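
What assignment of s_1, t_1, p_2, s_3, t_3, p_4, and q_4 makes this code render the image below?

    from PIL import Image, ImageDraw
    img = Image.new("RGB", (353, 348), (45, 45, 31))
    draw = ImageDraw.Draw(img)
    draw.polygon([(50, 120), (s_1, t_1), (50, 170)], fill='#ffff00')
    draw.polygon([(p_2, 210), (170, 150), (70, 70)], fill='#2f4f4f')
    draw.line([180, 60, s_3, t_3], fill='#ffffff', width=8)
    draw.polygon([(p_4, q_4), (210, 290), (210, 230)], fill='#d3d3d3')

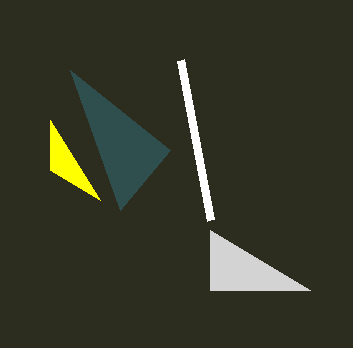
s_1 = 100; t_1 = 200; p_2 = 120; s_3 = 210; t_3 = 220; p_4 = 310; q_4 = 290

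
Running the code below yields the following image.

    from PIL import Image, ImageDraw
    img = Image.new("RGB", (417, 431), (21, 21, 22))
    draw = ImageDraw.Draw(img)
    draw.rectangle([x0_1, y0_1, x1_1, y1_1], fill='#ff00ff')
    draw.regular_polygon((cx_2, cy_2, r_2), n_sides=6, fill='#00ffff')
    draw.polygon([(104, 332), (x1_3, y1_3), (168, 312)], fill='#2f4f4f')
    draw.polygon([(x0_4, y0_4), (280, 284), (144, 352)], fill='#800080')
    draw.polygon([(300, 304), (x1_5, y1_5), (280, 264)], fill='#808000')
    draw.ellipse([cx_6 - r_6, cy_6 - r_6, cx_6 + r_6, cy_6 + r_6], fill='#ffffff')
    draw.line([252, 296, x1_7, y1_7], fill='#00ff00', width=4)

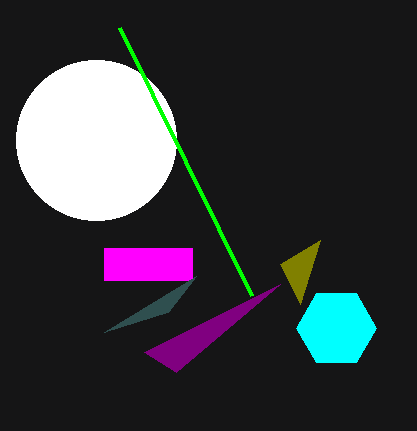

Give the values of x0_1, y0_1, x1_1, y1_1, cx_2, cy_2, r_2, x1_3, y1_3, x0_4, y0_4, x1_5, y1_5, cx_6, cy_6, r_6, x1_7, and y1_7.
x0_1 = 104
y0_1 = 248
x1_1 = 192
y1_1 = 280
cx_2 = 336
cy_2 = 328
r_2 = 40
x1_3 = 196
y1_3 = 276
x0_4 = 176
y0_4 = 372
x1_5 = 320
y1_5 = 240
cx_6 = 96
cy_6 = 140
r_6 = 80
x1_7 = 120
y1_7 = 28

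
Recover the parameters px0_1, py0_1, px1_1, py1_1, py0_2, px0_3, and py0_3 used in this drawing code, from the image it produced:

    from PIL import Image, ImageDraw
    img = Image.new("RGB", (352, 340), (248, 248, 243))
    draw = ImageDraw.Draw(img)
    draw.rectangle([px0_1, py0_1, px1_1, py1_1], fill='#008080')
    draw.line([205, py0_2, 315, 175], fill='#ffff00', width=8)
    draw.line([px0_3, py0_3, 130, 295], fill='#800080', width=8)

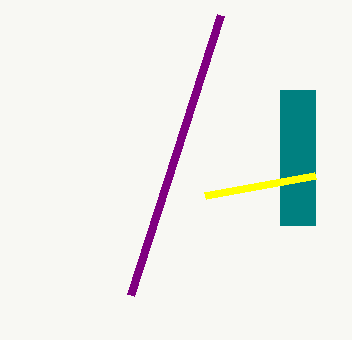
px0_1 = 280; py0_1 = 90; px1_1 = 315; py1_1 = 225; py0_2 = 195; px0_3 = 220; py0_3 = 15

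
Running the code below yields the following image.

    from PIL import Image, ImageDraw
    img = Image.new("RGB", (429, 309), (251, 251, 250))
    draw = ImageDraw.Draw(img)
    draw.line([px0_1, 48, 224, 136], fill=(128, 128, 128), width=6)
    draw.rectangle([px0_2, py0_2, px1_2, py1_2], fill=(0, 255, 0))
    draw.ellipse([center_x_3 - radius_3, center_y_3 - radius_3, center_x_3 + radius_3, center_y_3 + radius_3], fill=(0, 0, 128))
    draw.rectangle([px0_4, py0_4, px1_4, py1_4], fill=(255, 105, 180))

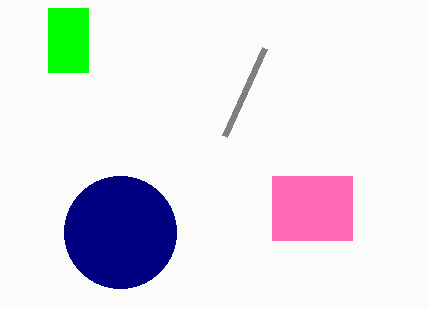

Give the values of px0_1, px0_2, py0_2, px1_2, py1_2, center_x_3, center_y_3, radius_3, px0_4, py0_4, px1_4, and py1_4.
px0_1 = 264
px0_2 = 48
py0_2 = 8
px1_2 = 88
py1_2 = 72
center_x_3 = 120
center_y_3 = 232
radius_3 = 56
px0_4 = 272
py0_4 = 176
px1_4 = 352
py1_4 = 240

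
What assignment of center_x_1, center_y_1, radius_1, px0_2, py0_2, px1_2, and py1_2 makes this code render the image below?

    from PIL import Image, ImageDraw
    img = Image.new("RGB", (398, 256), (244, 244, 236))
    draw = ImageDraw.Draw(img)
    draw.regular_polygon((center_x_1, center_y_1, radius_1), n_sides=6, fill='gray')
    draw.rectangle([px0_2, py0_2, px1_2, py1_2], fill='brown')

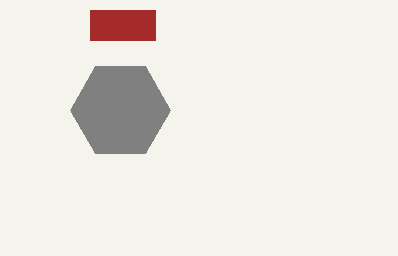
center_x_1 = 120
center_y_1 = 110
radius_1 = 50
px0_2 = 90
py0_2 = 10
px1_2 = 155
py1_2 = 40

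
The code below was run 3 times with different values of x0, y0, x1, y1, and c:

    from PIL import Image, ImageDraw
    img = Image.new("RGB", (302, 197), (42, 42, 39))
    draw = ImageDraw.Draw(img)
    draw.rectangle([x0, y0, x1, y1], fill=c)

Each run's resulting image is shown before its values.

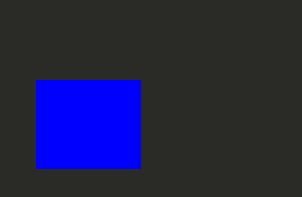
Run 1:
x0 = 36
y0 = 80
x1 = 140
y1 = 168
c = 'blue'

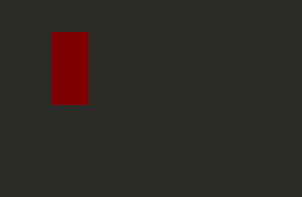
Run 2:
x0 = 52
y0 = 32
x1 = 88
y1 = 104
c = 'maroon'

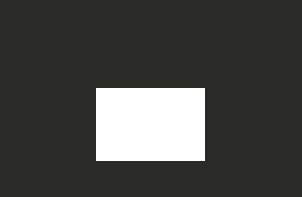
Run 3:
x0 = 96, y0 = 88, x1 = 204, y1 = 160, c = 'white'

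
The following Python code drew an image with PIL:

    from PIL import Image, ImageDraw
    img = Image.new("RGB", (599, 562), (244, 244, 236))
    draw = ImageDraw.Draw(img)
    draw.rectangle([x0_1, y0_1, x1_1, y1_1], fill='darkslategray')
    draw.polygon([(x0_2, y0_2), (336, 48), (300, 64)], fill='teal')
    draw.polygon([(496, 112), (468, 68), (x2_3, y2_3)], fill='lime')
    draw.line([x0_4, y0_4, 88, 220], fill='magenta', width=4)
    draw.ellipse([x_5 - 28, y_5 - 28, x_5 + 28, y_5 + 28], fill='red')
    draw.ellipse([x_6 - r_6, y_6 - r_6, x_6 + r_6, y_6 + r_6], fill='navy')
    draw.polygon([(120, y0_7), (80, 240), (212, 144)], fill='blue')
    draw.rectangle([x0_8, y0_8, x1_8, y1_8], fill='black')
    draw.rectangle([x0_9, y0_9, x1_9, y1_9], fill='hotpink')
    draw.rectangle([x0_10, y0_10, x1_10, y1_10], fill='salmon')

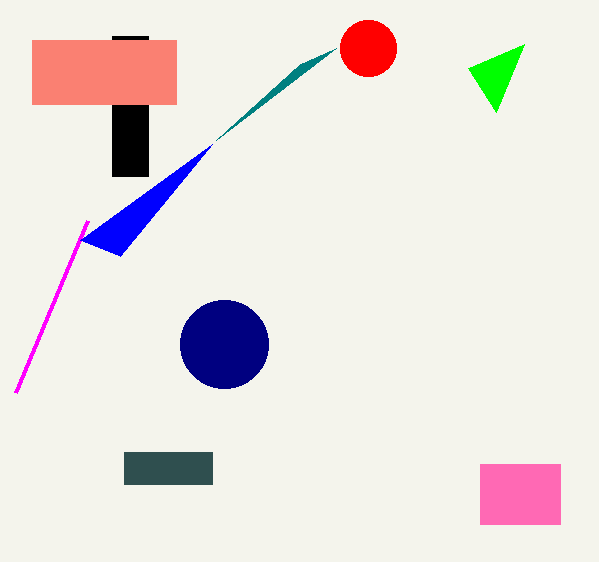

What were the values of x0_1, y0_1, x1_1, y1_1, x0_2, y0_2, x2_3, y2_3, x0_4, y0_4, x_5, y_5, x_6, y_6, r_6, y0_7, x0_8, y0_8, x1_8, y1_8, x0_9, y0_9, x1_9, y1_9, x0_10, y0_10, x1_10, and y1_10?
x0_1 = 124; y0_1 = 452; x1_1 = 212; y1_1 = 484; x0_2 = 216; y0_2 = 140; x2_3 = 524; y2_3 = 44; x0_4 = 16; y0_4 = 392; x_5 = 368; y_5 = 48; x_6 = 224; y_6 = 344; r_6 = 44; y0_7 = 256; x0_8 = 112; y0_8 = 36; x1_8 = 148; y1_8 = 176; x0_9 = 480; y0_9 = 464; x1_9 = 560; y1_9 = 524; x0_10 = 32; y0_10 = 40; x1_10 = 176; y1_10 = 104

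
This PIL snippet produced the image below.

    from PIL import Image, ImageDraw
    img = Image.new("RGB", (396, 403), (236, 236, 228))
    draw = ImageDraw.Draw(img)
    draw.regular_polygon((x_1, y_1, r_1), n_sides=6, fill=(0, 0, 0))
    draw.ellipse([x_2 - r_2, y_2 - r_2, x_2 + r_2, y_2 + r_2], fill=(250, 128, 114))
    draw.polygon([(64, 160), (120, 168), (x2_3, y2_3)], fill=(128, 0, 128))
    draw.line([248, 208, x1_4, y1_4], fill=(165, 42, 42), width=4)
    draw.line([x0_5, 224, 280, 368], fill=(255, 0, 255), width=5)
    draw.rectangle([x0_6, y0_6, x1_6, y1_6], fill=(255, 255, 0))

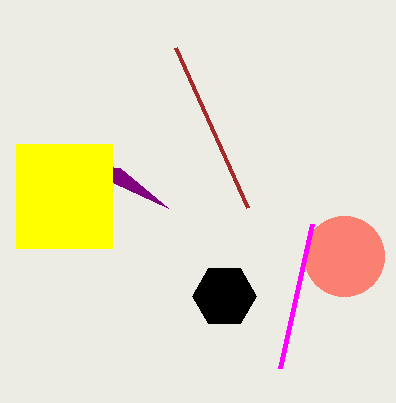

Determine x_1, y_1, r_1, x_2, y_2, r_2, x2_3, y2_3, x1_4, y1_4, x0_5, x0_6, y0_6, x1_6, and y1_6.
x_1 = 224
y_1 = 296
r_1 = 32
x_2 = 344
y_2 = 256
r_2 = 40
x2_3 = 168
y2_3 = 208
x1_4 = 176
y1_4 = 48
x0_5 = 312
x0_6 = 16
y0_6 = 144
x1_6 = 112
y1_6 = 248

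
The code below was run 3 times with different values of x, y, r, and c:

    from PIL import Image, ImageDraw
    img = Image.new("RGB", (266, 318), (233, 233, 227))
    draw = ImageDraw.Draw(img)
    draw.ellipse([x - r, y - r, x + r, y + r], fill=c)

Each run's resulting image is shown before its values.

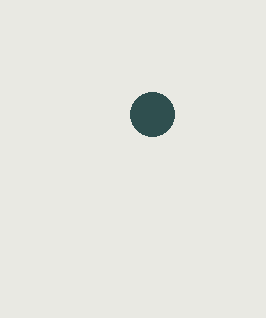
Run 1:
x = 152, y = 114, r = 22, c = 'darkslategray'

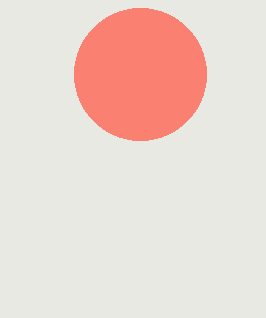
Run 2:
x = 140, y = 74, r = 66, c = 'salmon'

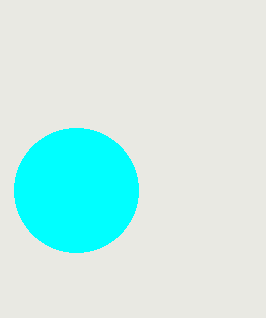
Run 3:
x = 76, y = 190, r = 62, c = 'cyan'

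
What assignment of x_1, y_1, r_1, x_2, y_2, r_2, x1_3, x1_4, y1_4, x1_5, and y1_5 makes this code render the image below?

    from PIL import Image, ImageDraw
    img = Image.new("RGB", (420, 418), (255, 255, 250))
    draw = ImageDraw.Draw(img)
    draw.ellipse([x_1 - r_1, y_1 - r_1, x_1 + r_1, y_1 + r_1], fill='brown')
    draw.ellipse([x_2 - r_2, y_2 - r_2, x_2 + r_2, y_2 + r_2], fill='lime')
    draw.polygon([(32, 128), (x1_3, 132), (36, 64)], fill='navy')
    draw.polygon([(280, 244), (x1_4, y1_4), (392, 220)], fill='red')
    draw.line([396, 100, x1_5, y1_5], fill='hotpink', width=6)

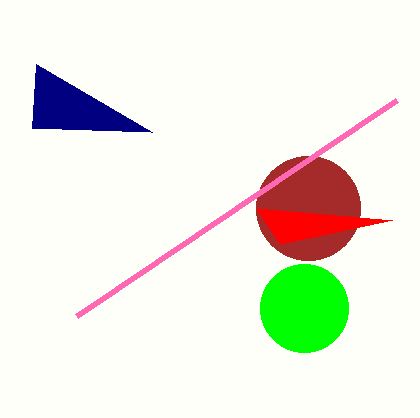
x_1 = 308; y_1 = 208; r_1 = 52; x_2 = 304; y_2 = 308; r_2 = 44; x1_3 = 152; x1_4 = 256; y1_4 = 208; x1_5 = 76; y1_5 = 316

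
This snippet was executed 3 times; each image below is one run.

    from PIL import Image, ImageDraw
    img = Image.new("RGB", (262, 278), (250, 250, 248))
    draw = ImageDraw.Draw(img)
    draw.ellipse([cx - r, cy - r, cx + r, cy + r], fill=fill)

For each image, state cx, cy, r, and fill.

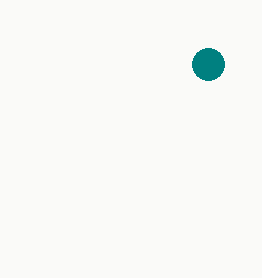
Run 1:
cx = 208; cy = 64; r = 16; fill = 'teal'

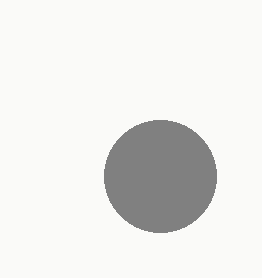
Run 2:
cx = 160; cy = 176; r = 56; fill = 'gray'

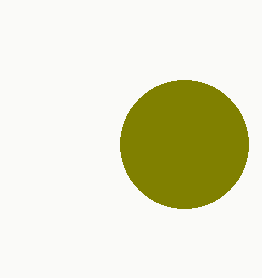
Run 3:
cx = 184
cy = 144
r = 64
fill = 'olive'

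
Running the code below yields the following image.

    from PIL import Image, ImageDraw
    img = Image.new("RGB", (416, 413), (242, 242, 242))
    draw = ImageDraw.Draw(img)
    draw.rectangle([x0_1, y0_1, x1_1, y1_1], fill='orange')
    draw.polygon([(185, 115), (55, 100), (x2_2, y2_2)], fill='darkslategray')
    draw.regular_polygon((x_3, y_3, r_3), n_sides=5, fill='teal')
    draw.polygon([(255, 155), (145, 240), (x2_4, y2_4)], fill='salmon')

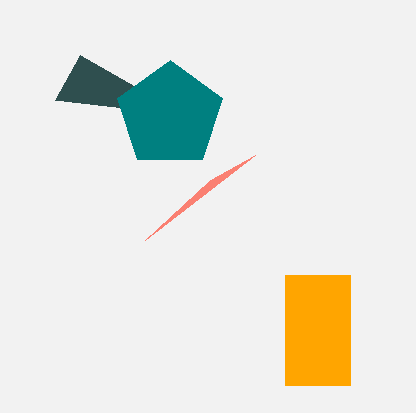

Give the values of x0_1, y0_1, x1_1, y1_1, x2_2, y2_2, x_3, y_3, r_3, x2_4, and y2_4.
x0_1 = 285
y0_1 = 275
x1_1 = 350
y1_1 = 385
x2_2 = 80
y2_2 = 55
x_3 = 170
y_3 = 115
r_3 = 55
x2_4 = 210
y2_4 = 180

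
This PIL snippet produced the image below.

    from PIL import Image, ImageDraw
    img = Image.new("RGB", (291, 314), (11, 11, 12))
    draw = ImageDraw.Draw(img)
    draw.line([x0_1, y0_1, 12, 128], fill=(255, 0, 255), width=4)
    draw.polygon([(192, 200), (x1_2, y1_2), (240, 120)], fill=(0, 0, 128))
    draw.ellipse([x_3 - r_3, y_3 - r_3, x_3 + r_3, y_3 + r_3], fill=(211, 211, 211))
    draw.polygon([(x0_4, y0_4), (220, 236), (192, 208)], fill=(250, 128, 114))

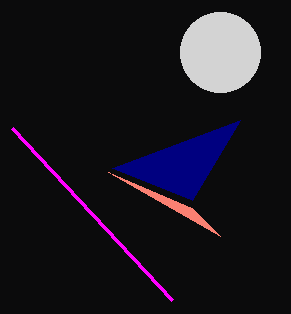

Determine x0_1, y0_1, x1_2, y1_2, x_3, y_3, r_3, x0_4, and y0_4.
x0_1 = 172
y0_1 = 300
x1_2 = 112
y1_2 = 168
x_3 = 220
y_3 = 52
r_3 = 40
x0_4 = 108
y0_4 = 172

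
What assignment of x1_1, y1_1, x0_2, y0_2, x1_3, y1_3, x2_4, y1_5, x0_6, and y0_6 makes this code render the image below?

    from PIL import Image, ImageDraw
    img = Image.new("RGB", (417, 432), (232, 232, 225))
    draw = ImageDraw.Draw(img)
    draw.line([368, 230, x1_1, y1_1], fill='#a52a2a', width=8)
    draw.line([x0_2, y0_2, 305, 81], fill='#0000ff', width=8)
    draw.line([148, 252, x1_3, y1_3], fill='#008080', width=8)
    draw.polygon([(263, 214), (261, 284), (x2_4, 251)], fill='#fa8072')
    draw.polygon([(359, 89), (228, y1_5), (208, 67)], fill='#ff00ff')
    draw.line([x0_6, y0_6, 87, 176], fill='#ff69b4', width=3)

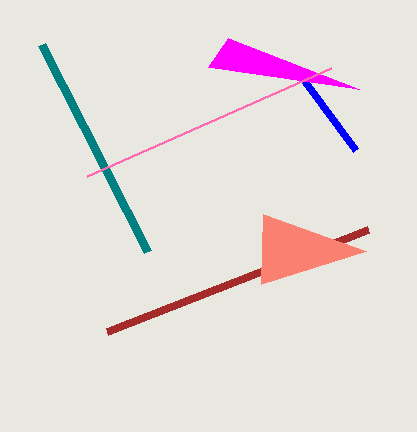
x1_1 = 107
y1_1 = 332
x0_2 = 356
y0_2 = 150
x1_3 = 42
y1_3 = 45
x2_4 = 366
y1_5 = 38
x0_6 = 331
y0_6 = 68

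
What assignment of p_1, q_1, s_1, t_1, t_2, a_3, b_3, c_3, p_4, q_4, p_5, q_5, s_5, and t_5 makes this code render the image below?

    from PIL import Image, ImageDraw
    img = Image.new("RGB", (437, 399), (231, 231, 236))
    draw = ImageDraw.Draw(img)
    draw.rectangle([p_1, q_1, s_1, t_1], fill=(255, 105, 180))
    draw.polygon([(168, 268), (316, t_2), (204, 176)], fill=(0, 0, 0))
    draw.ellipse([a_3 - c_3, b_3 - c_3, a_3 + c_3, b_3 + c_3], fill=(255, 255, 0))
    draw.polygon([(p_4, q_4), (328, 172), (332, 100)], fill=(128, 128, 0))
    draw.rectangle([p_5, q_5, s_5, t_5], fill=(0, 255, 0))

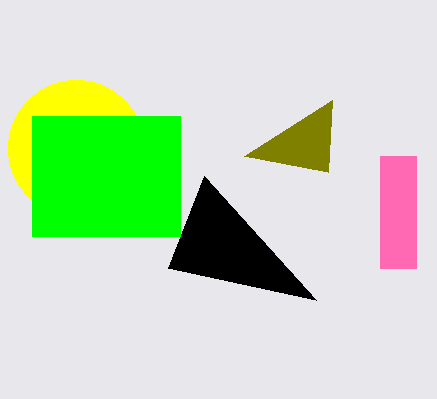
p_1 = 380
q_1 = 156
s_1 = 416
t_1 = 268
t_2 = 300
a_3 = 76
b_3 = 148
c_3 = 68
p_4 = 244
q_4 = 156
p_5 = 32
q_5 = 116
s_5 = 180
t_5 = 236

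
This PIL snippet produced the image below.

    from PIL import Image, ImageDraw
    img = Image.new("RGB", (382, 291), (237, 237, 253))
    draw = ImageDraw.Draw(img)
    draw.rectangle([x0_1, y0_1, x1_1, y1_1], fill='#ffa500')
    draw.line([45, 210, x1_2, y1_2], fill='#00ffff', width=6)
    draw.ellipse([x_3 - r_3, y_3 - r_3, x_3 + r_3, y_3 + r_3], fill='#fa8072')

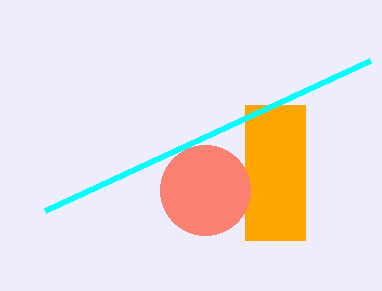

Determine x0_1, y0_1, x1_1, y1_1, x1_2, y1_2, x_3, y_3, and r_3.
x0_1 = 245, y0_1 = 105, x1_1 = 305, y1_1 = 240, x1_2 = 370, y1_2 = 60, x_3 = 205, y_3 = 190, r_3 = 45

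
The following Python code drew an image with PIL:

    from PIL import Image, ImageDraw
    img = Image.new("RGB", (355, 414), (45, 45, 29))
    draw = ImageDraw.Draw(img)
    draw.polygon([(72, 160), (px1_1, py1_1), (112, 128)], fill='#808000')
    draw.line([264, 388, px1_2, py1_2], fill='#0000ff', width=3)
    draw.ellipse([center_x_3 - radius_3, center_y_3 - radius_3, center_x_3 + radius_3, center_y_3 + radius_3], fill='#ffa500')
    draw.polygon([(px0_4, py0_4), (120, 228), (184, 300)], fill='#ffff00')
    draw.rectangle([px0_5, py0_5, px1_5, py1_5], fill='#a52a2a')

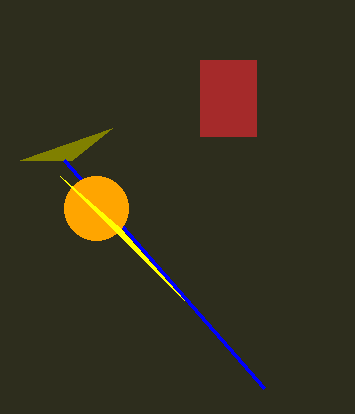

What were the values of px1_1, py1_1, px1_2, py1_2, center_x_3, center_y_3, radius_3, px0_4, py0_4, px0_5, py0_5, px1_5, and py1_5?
px1_1 = 20
py1_1 = 160
px1_2 = 64
py1_2 = 160
center_x_3 = 96
center_y_3 = 208
radius_3 = 32
px0_4 = 60
py0_4 = 176
px0_5 = 200
py0_5 = 60
px1_5 = 256
py1_5 = 136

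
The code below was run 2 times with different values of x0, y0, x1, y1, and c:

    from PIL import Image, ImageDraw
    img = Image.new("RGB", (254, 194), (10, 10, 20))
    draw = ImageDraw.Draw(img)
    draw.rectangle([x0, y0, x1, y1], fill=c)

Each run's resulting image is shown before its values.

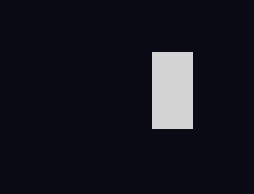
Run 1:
x0 = 152
y0 = 52
x1 = 192
y1 = 128
c = 'lightgray'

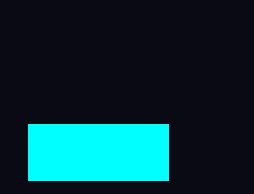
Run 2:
x0 = 28
y0 = 124
x1 = 168
y1 = 180
c = 'cyan'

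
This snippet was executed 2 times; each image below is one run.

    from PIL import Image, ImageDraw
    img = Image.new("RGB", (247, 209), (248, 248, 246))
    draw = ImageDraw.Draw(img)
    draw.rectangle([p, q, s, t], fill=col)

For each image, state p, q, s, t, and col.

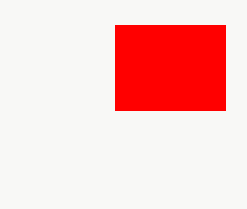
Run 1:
p = 115; q = 25; s = 225; t = 110; col = 'red'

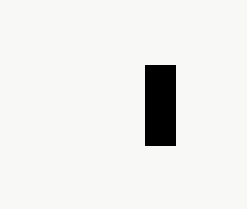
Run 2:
p = 145, q = 65, s = 175, t = 145, col = 'black'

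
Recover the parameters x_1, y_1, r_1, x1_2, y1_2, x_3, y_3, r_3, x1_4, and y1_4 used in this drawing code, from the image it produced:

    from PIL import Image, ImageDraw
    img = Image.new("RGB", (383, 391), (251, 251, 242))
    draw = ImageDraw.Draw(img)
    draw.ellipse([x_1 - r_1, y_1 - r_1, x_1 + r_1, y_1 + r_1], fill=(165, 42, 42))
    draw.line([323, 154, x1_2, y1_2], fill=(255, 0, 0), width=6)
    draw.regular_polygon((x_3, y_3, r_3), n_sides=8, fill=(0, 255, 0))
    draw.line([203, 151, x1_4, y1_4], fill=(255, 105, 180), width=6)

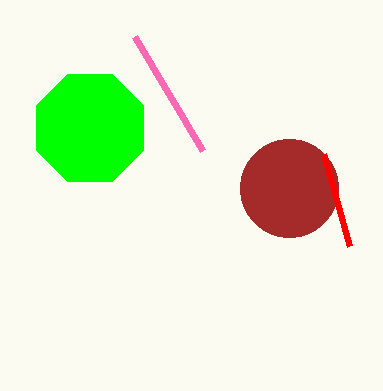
x_1 = 289
y_1 = 188
r_1 = 49
x1_2 = 349
y1_2 = 246
x_3 = 90
y_3 = 128
r_3 = 58
x1_4 = 135
y1_4 = 37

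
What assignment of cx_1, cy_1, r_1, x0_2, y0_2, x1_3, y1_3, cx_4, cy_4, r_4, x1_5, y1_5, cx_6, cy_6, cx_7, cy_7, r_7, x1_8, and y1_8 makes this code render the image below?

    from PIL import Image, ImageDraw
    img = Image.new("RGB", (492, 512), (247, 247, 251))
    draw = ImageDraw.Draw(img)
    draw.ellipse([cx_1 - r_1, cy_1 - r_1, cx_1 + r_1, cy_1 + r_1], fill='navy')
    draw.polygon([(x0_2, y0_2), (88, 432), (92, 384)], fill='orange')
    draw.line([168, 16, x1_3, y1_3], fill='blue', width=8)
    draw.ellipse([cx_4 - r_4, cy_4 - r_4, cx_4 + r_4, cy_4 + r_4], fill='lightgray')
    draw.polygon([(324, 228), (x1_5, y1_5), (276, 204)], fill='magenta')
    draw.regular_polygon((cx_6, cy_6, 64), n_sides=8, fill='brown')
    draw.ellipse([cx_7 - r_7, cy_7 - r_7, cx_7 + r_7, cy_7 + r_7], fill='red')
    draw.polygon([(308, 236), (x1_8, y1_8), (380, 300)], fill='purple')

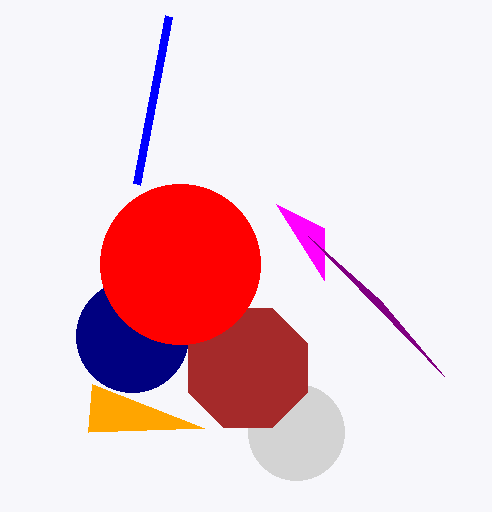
cx_1 = 132; cy_1 = 336; r_1 = 56; x0_2 = 204; y0_2 = 428; x1_3 = 136; y1_3 = 184; cx_4 = 296; cy_4 = 432; r_4 = 48; x1_5 = 324; y1_5 = 280; cx_6 = 248; cy_6 = 368; cx_7 = 180; cy_7 = 264; r_7 = 80; x1_8 = 444; y1_8 = 376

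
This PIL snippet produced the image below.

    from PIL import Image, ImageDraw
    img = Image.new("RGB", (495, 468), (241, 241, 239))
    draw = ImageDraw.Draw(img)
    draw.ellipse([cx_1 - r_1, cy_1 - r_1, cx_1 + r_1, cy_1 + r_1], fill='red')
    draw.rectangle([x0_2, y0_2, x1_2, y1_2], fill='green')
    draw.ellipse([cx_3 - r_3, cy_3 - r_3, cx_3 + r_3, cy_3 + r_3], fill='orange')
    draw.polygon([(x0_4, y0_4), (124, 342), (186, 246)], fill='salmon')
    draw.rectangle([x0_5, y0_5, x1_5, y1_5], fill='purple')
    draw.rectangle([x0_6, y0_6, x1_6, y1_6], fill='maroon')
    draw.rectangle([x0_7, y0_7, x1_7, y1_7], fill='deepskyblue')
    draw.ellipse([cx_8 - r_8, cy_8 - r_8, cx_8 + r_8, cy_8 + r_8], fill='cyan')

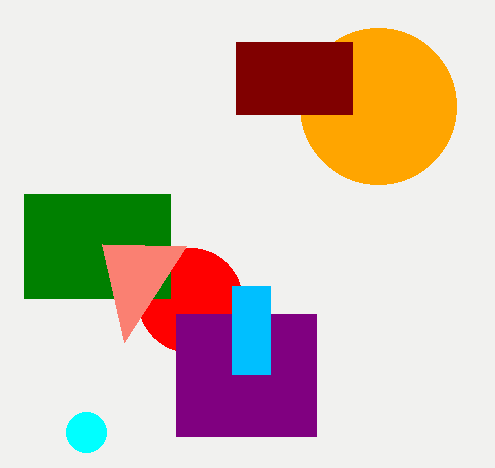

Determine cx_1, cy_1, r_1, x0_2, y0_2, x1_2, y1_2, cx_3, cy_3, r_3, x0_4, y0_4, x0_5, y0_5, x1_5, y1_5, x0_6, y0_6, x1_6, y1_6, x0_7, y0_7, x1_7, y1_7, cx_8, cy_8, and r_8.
cx_1 = 190, cy_1 = 300, r_1 = 52, x0_2 = 24, y0_2 = 194, x1_2 = 170, y1_2 = 298, cx_3 = 378, cy_3 = 106, r_3 = 78, x0_4 = 102, y0_4 = 244, x0_5 = 176, y0_5 = 314, x1_5 = 316, y1_5 = 436, x0_6 = 236, y0_6 = 42, x1_6 = 352, y1_6 = 114, x0_7 = 232, y0_7 = 286, x1_7 = 270, y1_7 = 374, cx_8 = 86, cy_8 = 432, r_8 = 20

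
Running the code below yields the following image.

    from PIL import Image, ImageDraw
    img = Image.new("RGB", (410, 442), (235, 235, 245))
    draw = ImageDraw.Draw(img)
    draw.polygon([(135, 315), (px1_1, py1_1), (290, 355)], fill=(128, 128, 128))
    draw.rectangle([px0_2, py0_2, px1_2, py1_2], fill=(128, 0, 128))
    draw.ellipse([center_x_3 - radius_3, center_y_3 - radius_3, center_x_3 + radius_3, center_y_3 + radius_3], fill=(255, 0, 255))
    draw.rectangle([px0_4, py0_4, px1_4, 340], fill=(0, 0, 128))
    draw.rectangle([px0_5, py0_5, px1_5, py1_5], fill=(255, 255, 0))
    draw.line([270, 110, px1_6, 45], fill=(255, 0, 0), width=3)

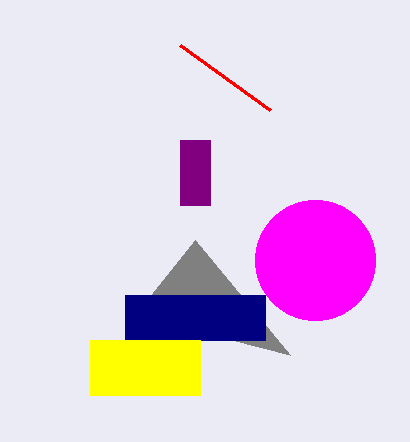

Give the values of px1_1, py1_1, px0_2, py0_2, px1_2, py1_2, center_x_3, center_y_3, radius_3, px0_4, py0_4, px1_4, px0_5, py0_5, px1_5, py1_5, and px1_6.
px1_1 = 195; py1_1 = 240; px0_2 = 180; py0_2 = 140; px1_2 = 210; py1_2 = 205; center_x_3 = 315; center_y_3 = 260; radius_3 = 60; px0_4 = 125; py0_4 = 295; px1_4 = 265; px0_5 = 90; py0_5 = 340; px1_5 = 200; py1_5 = 395; px1_6 = 180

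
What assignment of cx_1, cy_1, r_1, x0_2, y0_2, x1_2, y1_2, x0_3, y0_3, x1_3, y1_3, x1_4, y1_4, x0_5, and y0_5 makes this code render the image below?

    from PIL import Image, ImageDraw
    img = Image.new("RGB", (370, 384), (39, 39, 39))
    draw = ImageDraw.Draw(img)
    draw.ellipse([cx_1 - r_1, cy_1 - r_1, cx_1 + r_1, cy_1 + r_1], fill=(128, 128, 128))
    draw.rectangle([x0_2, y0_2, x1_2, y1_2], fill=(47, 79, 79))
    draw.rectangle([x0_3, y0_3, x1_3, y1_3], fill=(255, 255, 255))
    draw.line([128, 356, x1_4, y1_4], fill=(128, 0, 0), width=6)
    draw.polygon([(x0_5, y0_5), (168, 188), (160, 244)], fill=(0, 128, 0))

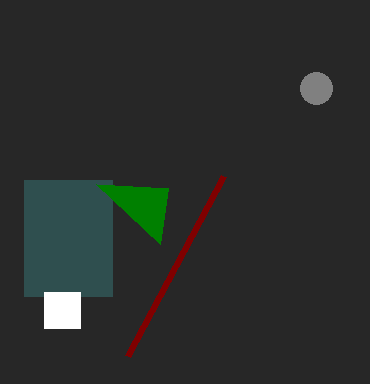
cx_1 = 316; cy_1 = 88; r_1 = 16; x0_2 = 24; y0_2 = 180; x1_2 = 112; y1_2 = 296; x0_3 = 44; y0_3 = 292; x1_3 = 80; y1_3 = 328; x1_4 = 224; y1_4 = 176; x0_5 = 96; y0_5 = 184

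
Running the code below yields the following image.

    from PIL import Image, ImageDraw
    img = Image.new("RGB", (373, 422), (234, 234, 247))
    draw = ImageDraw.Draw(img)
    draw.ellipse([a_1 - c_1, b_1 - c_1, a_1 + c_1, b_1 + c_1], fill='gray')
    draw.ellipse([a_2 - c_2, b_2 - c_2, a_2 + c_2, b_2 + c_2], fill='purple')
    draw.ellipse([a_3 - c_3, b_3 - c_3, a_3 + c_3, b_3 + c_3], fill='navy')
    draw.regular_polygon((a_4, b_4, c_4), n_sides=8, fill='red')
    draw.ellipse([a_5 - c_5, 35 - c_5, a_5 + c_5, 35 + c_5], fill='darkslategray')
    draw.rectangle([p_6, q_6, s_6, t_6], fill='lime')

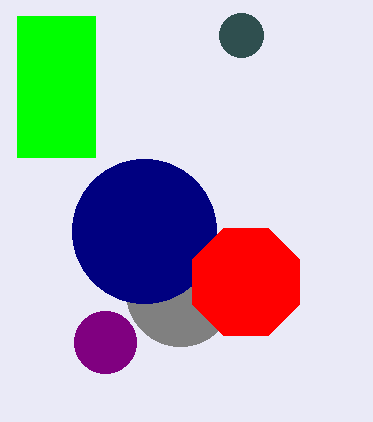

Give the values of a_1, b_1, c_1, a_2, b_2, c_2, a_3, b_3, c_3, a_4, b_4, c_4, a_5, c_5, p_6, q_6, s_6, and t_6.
a_1 = 180
b_1 = 292
c_1 = 54
a_2 = 105
b_2 = 342
c_2 = 31
a_3 = 144
b_3 = 231
c_3 = 72
a_4 = 246
b_4 = 282
c_4 = 58
a_5 = 241
c_5 = 22
p_6 = 17
q_6 = 16
s_6 = 95
t_6 = 157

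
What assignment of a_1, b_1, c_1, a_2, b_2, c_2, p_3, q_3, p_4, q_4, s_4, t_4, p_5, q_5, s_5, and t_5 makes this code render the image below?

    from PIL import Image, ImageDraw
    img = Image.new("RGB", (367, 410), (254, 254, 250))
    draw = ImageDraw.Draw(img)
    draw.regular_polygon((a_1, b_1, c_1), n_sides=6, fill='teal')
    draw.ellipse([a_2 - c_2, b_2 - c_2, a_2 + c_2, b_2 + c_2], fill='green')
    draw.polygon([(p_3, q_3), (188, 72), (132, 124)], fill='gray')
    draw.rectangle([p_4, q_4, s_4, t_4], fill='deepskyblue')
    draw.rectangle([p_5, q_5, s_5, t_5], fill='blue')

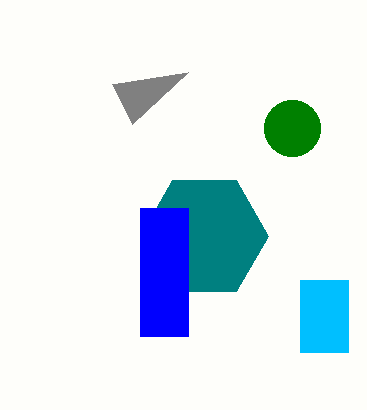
a_1 = 204
b_1 = 236
c_1 = 64
a_2 = 292
b_2 = 128
c_2 = 28
p_3 = 112
q_3 = 84
p_4 = 300
q_4 = 280
s_4 = 348
t_4 = 352
p_5 = 140
q_5 = 208
s_5 = 188
t_5 = 336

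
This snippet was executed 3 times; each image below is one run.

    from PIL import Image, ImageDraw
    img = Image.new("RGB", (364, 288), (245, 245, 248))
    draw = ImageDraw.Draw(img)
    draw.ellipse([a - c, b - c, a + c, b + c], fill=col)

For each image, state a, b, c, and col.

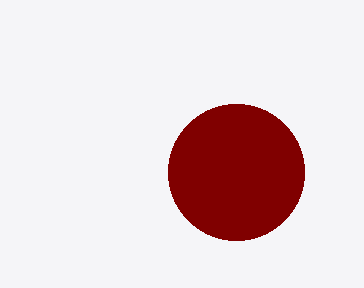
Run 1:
a = 236; b = 172; c = 68; col = 'maroon'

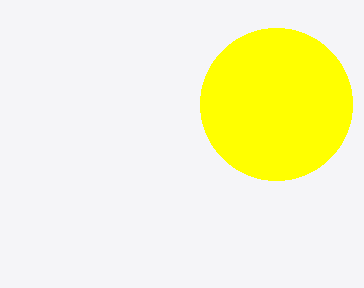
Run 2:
a = 276; b = 104; c = 76; col = 'yellow'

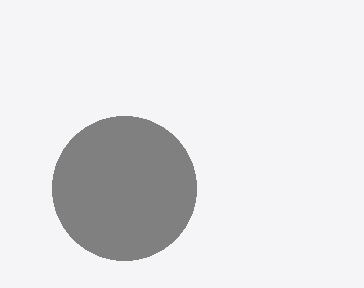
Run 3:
a = 124
b = 188
c = 72
col = 'gray'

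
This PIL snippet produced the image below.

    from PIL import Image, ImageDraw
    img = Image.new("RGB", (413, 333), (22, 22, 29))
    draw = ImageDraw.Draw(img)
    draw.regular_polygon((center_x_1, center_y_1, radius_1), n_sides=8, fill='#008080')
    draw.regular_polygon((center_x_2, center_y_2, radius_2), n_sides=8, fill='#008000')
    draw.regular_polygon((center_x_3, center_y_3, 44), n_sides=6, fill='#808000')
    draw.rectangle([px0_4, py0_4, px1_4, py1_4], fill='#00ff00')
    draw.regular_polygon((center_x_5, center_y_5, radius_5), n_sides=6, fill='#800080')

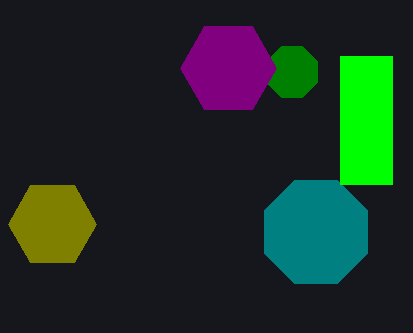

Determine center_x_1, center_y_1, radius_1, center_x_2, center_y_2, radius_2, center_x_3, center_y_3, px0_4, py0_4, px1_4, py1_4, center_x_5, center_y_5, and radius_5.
center_x_1 = 316
center_y_1 = 232
radius_1 = 56
center_x_2 = 292
center_y_2 = 72
radius_2 = 28
center_x_3 = 52
center_y_3 = 224
px0_4 = 340
py0_4 = 56
px1_4 = 392
py1_4 = 184
center_x_5 = 228
center_y_5 = 68
radius_5 = 48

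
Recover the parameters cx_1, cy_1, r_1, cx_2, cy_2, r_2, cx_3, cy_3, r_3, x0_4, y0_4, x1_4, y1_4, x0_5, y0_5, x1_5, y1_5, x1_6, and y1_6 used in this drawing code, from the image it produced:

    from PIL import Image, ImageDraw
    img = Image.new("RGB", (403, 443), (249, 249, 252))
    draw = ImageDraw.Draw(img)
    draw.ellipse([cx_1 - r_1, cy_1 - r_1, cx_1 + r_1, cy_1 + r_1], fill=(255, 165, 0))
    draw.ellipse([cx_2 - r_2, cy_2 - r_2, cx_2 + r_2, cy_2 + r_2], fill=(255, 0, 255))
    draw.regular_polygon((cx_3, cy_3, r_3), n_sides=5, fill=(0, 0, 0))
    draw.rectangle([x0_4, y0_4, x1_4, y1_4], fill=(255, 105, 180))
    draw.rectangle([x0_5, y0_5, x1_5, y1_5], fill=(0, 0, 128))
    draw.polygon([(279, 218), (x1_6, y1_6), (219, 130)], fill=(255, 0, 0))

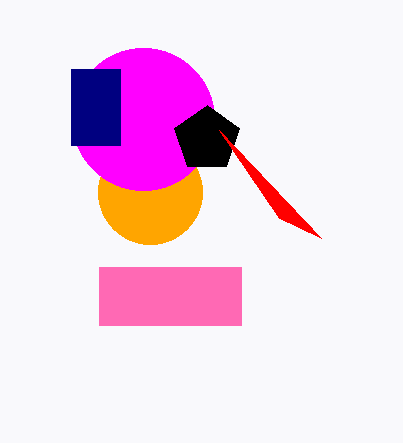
cx_1 = 150; cy_1 = 192; r_1 = 52; cx_2 = 143; cy_2 = 119; r_2 = 71; cx_3 = 207; cy_3 = 139; r_3 = 34; x0_4 = 99; y0_4 = 267; x1_4 = 241; y1_4 = 325; x0_5 = 71; y0_5 = 69; x1_5 = 120; y1_5 = 145; x1_6 = 321; y1_6 = 238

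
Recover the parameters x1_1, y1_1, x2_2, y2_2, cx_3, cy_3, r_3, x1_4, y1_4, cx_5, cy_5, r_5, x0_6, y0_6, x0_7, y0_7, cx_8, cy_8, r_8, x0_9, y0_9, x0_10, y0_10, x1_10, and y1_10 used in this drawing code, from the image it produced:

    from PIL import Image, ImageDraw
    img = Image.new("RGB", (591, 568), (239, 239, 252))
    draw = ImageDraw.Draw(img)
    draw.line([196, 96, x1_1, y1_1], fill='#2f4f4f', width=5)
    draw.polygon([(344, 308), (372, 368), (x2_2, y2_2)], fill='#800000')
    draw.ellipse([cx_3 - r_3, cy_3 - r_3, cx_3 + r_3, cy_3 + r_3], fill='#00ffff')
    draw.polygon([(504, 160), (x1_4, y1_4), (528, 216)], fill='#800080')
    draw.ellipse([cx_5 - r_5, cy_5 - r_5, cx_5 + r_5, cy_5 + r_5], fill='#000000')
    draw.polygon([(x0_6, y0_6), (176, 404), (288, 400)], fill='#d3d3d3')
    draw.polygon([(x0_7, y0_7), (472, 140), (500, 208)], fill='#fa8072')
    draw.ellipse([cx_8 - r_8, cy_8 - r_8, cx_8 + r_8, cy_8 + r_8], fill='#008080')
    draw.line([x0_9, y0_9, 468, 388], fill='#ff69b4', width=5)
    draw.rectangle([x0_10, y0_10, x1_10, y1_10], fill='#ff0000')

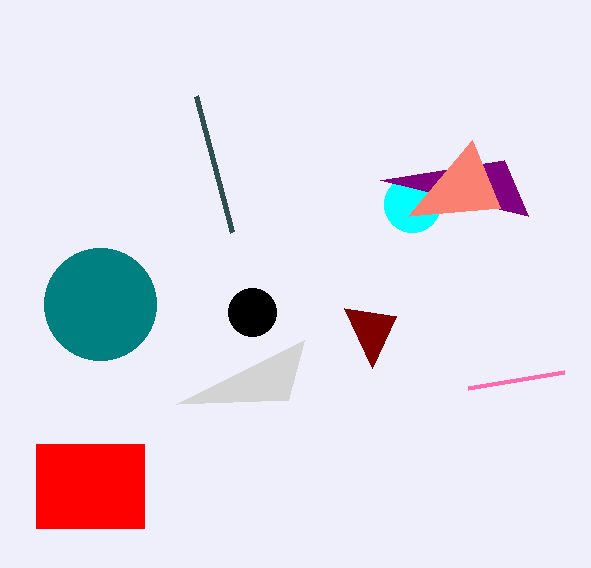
x1_1 = 232; y1_1 = 232; x2_2 = 396; y2_2 = 316; cx_3 = 412; cy_3 = 204; r_3 = 28; x1_4 = 380; y1_4 = 180; cx_5 = 252; cy_5 = 312; r_5 = 24; x0_6 = 304; y0_6 = 340; x0_7 = 408; y0_7 = 216; cx_8 = 100; cy_8 = 304; r_8 = 56; x0_9 = 564; y0_9 = 372; x0_10 = 36; y0_10 = 444; x1_10 = 144; y1_10 = 528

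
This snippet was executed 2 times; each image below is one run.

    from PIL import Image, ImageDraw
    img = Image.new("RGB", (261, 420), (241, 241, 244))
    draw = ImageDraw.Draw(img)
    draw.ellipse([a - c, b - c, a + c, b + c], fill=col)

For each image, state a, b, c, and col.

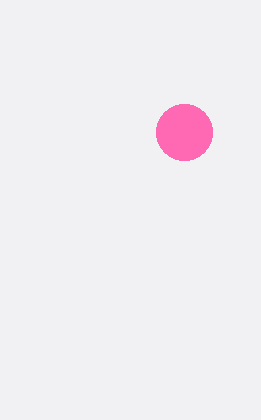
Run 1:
a = 184, b = 132, c = 28, col = 'hotpink'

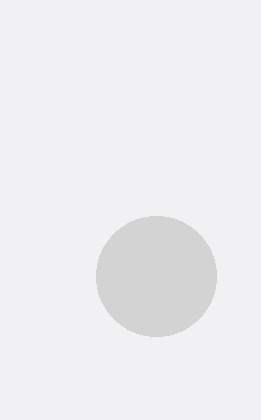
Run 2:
a = 156, b = 276, c = 60, col = 'lightgray'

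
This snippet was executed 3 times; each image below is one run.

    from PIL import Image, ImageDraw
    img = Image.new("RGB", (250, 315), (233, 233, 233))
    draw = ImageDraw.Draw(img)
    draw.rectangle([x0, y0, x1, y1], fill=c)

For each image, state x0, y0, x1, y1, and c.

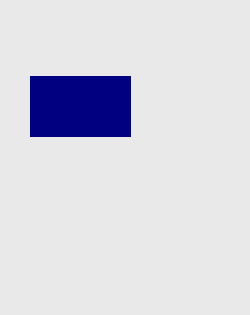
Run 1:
x0 = 30, y0 = 76, x1 = 130, y1 = 136, c = 'navy'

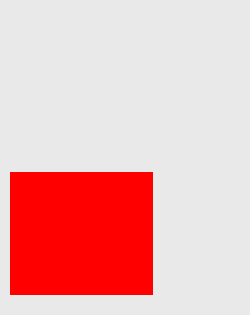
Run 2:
x0 = 10
y0 = 172
x1 = 152
y1 = 294
c = 'red'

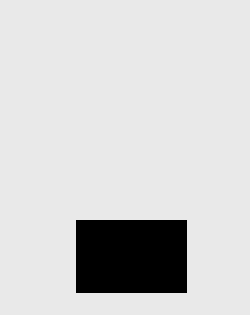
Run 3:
x0 = 76
y0 = 220
x1 = 186
y1 = 292
c = 'black'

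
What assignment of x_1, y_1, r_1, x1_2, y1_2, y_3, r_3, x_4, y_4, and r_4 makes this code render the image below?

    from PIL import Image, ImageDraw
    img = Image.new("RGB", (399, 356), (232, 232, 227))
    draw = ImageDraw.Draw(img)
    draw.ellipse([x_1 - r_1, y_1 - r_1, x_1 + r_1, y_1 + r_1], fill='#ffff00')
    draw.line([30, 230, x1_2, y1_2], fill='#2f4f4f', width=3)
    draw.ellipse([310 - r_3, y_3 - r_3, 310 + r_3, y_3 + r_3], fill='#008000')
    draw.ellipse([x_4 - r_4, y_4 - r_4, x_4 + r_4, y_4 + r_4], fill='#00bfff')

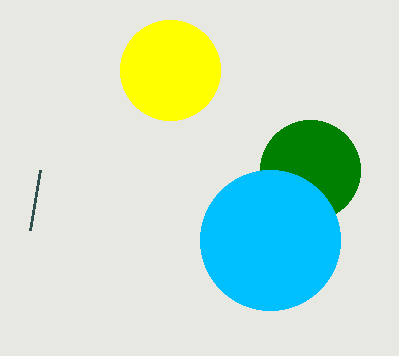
x_1 = 170; y_1 = 70; r_1 = 50; x1_2 = 40; y1_2 = 170; y_3 = 170; r_3 = 50; x_4 = 270; y_4 = 240; r_4 = 70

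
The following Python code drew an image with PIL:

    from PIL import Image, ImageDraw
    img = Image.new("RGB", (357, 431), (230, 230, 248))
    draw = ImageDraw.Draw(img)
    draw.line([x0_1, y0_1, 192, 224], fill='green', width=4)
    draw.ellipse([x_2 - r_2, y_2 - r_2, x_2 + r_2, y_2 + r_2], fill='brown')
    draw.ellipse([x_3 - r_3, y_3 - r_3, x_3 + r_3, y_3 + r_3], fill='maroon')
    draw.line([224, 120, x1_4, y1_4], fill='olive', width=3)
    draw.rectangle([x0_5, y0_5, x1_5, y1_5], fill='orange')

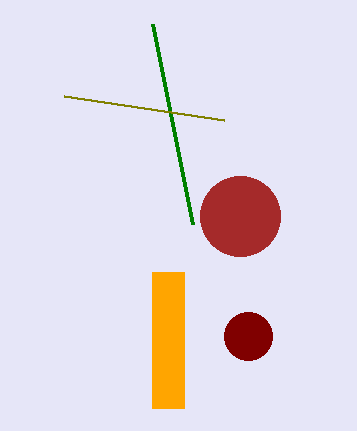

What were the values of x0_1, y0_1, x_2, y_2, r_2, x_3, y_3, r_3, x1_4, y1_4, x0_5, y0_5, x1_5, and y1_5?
x0_1 = 152; y0_1 = 24; x_2 = 240; y_2 = 216; r_2 = 40; x_3 = 248; y_3 = 336; r_3 = 24; x1_4 = 64; y1_4 = 96; x0_5 = 152; y0_5 = 272; x1_5 = 184; y1_5 = 408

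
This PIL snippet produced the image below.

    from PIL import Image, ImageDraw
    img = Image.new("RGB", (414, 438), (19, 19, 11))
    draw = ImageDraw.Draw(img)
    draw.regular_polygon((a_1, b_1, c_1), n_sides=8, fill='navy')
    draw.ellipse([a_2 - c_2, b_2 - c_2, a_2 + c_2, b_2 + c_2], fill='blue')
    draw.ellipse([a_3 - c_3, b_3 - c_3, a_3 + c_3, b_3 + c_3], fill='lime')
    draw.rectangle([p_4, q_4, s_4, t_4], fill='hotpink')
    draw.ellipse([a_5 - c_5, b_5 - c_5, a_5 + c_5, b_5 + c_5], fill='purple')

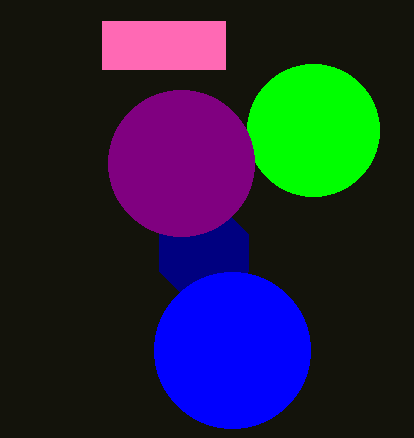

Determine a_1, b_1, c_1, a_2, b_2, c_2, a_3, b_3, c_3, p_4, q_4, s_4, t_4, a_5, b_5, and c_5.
a_1 = 204, b_1 = 253, c_1 = 48, a_2 = 232, b_2 = 350, c_2 = 78, a_3 = 313, b_3 = 130, c_3 = 66, p_4 = 102, q_4 = 21, s_4 = 225, t_4 = 69, a_5 = 181, b_5 = 163, c_5 = 73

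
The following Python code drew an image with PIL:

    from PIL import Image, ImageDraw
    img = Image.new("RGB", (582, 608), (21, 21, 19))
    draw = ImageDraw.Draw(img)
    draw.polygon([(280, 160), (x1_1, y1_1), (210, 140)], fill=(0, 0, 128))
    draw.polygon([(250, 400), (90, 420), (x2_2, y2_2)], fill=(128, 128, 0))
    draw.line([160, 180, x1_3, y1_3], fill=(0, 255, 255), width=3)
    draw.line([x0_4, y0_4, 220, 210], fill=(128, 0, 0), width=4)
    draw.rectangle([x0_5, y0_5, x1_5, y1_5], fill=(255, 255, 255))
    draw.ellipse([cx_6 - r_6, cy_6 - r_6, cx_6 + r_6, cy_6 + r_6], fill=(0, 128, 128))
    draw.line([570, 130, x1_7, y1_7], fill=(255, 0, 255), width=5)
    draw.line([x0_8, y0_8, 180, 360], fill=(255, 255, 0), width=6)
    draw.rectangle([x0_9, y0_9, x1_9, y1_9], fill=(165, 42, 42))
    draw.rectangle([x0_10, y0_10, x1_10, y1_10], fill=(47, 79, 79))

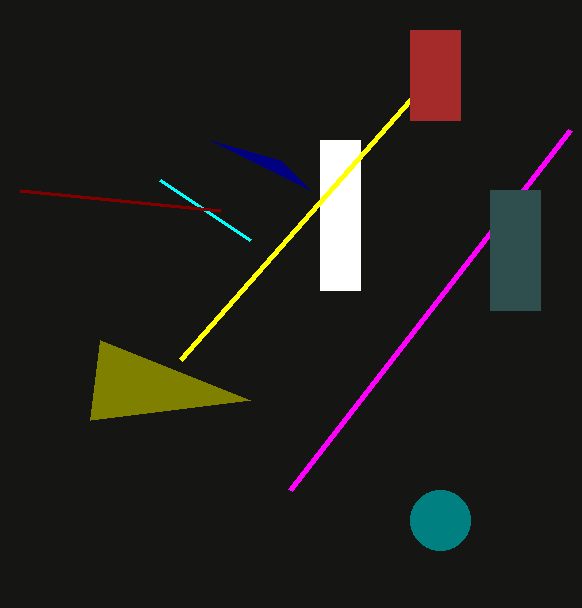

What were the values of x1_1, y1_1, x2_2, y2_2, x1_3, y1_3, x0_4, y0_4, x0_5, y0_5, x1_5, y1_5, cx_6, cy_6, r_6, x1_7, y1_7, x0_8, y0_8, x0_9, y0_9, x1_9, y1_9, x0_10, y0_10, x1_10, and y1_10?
x1_1 = 310; y1_1 = 190; x2_2 = 100; y2_2 = 340; x1_3 = 250; y1_3 = 240; x0_4 = 20; y0_4 = 190; x0_5 = 320; y0_5 = 140; x1_5 = 360; y1_5 = 290; cx_6 = 440; cy_6 = 520; r_6 = 30; x1_7 = 290; y1_7 = 490; x0_8 = 410; y0_8 = 100; x0_9 = 410; y0_9 = 30; x1_9 = 460; y1_9 = 120; x0_10 = 490; y0_10 = 190; x1_10 = 540; y1_10 = 310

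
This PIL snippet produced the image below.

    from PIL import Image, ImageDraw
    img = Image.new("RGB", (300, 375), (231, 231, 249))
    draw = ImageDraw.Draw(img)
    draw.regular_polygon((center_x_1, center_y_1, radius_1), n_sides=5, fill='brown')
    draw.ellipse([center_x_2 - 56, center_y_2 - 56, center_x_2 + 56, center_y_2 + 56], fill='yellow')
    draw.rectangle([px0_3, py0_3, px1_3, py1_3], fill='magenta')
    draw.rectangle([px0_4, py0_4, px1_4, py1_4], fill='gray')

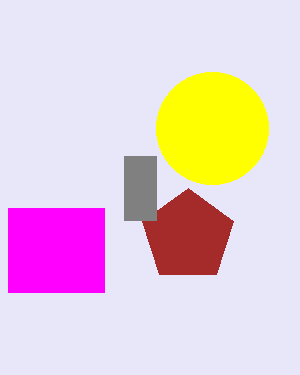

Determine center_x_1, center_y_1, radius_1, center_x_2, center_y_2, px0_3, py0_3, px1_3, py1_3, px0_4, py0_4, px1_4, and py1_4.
center_x_1 = 188; center_y_1 = 236; radius_1 = 48; center_x_2 = 212; center_y_2 = 128; px0_3 = 8; py0_3 = 208; px1_3 = 104; py1_3 = 292; px0_4 = 124; py0_4 = 156; px1_4 = 156; py1_4 = 220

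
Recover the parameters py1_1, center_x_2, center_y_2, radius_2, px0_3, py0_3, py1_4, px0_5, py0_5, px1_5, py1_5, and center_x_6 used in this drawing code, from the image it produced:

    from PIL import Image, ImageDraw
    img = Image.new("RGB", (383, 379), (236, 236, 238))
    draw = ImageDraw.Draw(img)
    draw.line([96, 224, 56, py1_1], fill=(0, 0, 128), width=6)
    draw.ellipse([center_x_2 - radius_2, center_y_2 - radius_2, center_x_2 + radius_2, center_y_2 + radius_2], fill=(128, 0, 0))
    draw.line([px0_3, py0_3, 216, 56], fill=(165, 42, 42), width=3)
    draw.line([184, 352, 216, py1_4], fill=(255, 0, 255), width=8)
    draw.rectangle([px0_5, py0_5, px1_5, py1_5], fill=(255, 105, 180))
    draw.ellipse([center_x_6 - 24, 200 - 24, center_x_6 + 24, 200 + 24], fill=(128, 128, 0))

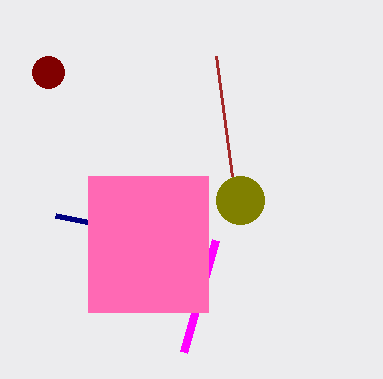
py1_1 = 216
center_x_2 = 48
center_y_2 = 72
radius_2 = 16
px0_3 = 232
py0_3 = 176
py1_4 = 240
px0_5 = 88
py0_5 = 176
px1_5 = 208
py1_5 = 312
center_x_6 = 240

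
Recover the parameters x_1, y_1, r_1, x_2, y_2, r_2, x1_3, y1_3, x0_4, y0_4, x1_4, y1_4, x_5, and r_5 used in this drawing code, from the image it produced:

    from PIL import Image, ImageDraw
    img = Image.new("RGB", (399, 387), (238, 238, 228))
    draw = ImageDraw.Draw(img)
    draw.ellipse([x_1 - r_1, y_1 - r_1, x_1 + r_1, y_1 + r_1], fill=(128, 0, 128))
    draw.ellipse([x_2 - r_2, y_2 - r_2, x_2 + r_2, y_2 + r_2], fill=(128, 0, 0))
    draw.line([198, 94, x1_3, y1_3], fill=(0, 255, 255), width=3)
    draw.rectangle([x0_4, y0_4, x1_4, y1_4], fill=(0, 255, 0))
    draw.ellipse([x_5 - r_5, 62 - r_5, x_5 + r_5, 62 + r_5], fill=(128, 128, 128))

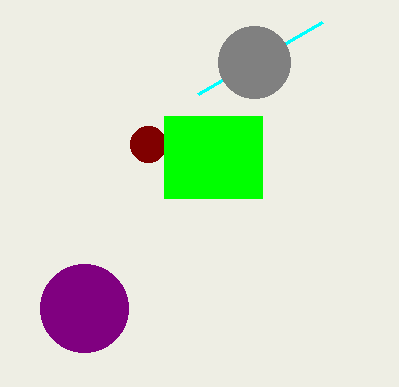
x_1 = 84, y_1 = 308, r_1 = 44, x_2 = 148, y_2 = 144, r_2 = 18, x1_3 = 322, y1_3 = 22, x0_4 = 164, y0_4 = 116, x1_4 = 262, y1_4 = 198, x_5 = 254, r_5 = 36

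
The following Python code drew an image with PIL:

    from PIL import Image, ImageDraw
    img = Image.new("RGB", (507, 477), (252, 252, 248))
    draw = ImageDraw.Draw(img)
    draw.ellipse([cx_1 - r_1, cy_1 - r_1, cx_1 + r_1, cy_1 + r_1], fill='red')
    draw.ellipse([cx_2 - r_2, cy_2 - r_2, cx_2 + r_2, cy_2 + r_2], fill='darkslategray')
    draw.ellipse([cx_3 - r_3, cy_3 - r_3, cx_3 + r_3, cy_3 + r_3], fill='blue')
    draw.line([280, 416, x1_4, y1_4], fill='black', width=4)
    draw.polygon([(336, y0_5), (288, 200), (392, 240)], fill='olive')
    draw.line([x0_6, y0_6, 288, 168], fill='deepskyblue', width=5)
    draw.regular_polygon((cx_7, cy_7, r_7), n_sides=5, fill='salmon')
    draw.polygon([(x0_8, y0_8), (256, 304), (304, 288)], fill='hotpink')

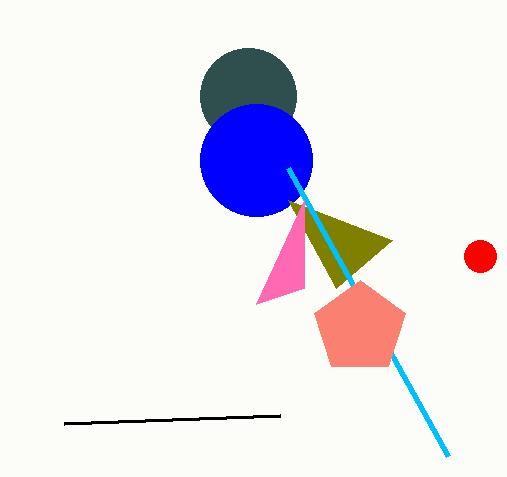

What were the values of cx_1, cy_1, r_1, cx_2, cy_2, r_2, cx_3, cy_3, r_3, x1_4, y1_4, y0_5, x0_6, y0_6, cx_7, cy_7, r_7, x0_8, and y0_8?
cx_1 = 480, cy_1 = 256, r_1 = 16, cx_2 = 248, cy_2 = 96, r_2 = 48, cx_3 = 256, cy_3 = 160, r_3 = 56, x1_4 = 64, y1_4 = 424, y0_5 = 288, x0_6 = 448, y0_6 = 456, cx_7 = 360, cy_7 = 328, r_7 = 48, x0_8 = 304, y0_8 = 200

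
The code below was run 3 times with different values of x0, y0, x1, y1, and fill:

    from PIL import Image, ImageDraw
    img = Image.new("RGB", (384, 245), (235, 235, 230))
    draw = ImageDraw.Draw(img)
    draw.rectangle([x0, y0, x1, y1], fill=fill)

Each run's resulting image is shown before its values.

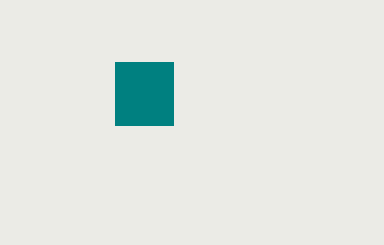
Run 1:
x0 = 115; y0 = 62; x1 = 173; y1 = 125; fill = 'teal'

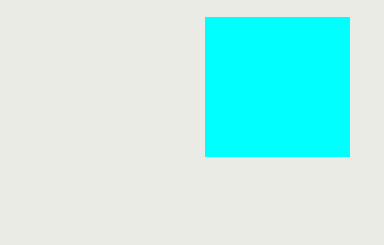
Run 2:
x0 = 205; y0 = 17; x1 = 349; y1 = 156; fill = 'cyan'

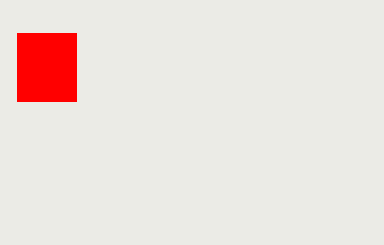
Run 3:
x0 = 17; y0 = 33; x1 = 76; y1 = 101; fill = 'red'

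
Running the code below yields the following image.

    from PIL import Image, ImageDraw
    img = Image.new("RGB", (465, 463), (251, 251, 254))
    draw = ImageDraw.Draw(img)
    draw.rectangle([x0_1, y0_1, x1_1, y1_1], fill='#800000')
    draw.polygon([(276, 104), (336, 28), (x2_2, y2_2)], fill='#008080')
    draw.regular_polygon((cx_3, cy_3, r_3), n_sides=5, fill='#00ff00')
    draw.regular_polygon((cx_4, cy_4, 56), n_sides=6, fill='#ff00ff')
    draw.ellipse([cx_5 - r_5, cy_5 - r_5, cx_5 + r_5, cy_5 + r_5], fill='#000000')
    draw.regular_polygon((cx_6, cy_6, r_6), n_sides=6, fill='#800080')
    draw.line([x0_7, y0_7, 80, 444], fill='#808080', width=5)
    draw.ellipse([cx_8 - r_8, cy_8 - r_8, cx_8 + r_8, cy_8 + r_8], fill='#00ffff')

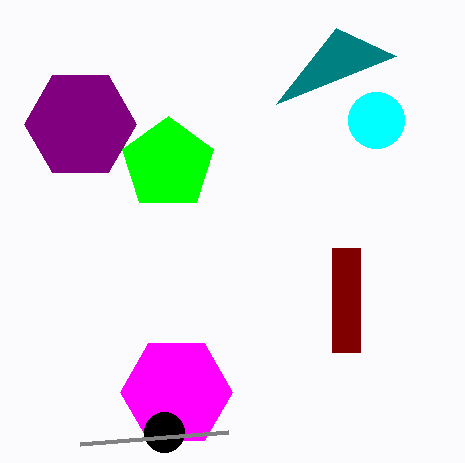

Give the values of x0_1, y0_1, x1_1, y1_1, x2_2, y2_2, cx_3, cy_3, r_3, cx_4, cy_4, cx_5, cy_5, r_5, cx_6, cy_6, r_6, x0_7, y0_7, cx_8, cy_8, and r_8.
x0_1 = 332; y0_1 = 248; x1_1 = 360; y1_1 = 352; x2_2 = 396; y2_2 = 56; cx_3 = 168; cy_3 = 164; r_3 = 48; cx_4 = 176; cy_4 = 392; cx_5 = 164; cy_5 = 432; r_5 = 20; cx_6 = 80; cy_6 = 124; r_6 = 56; x0_7 = 228; y0_7 = 432; cx_8 = 376; cy_8 = 120; r_8 = 28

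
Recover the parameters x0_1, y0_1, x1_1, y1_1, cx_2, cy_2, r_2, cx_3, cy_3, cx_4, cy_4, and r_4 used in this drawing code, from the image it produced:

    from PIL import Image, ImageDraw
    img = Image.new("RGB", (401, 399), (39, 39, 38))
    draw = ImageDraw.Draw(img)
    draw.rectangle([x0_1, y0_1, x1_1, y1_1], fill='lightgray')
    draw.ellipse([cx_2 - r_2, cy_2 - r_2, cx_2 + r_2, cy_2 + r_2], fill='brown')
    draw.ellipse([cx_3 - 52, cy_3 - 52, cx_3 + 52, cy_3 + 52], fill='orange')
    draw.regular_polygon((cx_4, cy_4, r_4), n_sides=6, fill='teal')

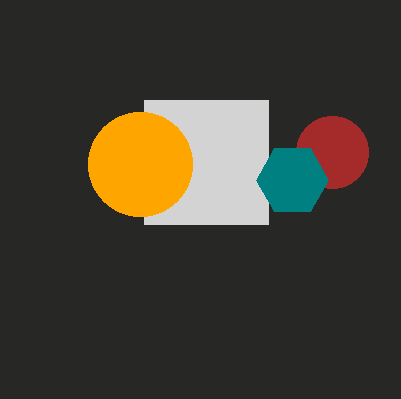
x0_1 = 144, y0_1 = 100, x1_1 = 268, y1_1 = 224, cx_2 = 332, cy_2 = 152, r_2 = 36, cx_3 = 140, cy_3 = 164, cx_4 = 292, cy_4 = 180, r_4 = 36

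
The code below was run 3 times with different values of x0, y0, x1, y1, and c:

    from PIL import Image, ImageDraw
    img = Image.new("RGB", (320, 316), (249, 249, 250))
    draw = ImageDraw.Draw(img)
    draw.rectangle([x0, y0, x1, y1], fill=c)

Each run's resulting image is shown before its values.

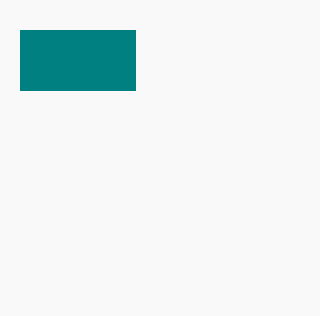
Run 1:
x0 = 20
y0 = 30
x1 = 135
y1 = 90
c = 'teal'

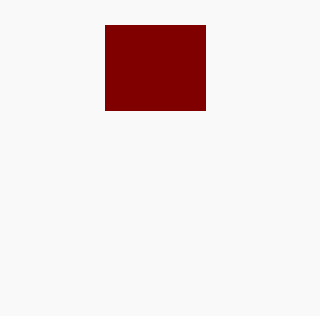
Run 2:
x0 = 105; y0 = 25; x1 = 205; y1 = 110; c = 'maroon'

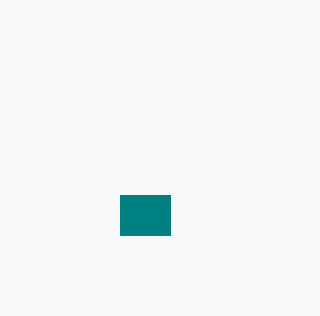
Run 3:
x0 = 120; y0 = 195; x1 = 170; y1 = 235; c = 'teal'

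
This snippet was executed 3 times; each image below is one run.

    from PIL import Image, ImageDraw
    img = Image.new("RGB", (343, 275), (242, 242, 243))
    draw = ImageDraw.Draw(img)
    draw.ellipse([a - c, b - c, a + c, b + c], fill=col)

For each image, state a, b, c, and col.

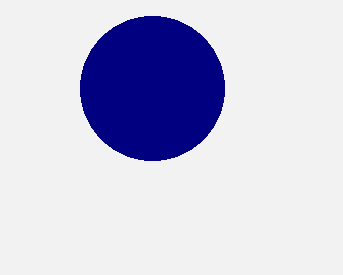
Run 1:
a = 152
b = 88
c = 72
col = 'navy'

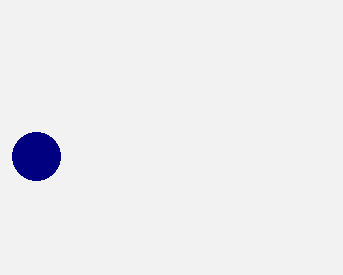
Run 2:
a = 36, b = 156, c = 24, col = 'navy'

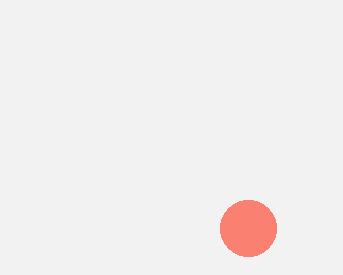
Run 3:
a = 248; b = 228; c = 28; col = 'salmon'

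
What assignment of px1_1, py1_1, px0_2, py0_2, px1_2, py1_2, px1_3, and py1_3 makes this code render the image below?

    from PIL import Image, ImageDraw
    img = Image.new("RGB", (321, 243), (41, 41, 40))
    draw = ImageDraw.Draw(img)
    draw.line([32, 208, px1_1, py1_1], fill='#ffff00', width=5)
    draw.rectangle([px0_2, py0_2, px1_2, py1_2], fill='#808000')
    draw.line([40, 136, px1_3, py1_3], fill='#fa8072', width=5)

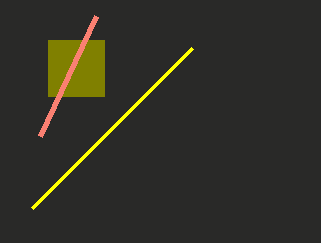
px1_1 = 192
py1_1 = 48
px0_2 = 48
py0_2 = 40
px1_2 = 104
py1_2 = 96
px1_3 = 96
py1_3 = 16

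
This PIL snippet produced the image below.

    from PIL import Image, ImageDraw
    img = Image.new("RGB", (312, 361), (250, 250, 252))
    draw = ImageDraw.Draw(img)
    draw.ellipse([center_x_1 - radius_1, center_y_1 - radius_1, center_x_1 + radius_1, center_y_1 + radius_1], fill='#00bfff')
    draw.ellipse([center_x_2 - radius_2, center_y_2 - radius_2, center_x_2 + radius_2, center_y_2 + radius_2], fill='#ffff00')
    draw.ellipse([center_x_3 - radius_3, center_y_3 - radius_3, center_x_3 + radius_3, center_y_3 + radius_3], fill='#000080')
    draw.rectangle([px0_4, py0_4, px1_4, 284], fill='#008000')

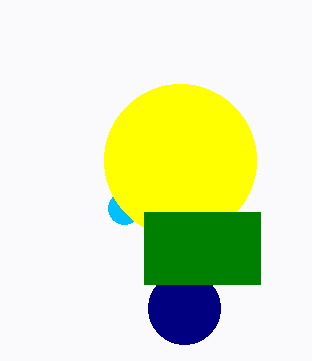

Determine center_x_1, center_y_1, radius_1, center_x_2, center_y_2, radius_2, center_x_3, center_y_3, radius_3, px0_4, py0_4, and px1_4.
center_x_1 = 124
center_y_1 = 208
radius_1 = 16
center_x_2 = 180
center_y_2 = 160
radius_2 = 76
center_x_3 = 184
center_y_3 = 308
radius_3 = 36
px0_4 = 144
py0_4 = 212
px1_4 = 260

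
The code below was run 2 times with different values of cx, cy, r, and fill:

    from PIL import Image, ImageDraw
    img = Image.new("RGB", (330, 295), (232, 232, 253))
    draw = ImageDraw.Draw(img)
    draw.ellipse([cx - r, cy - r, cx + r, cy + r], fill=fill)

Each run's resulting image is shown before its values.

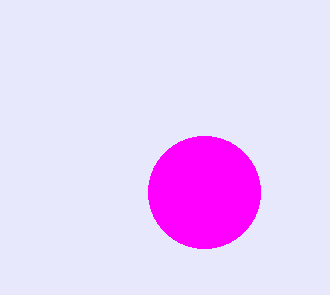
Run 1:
cx = 204; cy = 192; r = 56; fill = 'magenta'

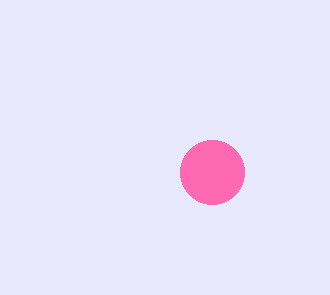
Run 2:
cx = 212
cy = 172
r = 32
fill = 'hotpink'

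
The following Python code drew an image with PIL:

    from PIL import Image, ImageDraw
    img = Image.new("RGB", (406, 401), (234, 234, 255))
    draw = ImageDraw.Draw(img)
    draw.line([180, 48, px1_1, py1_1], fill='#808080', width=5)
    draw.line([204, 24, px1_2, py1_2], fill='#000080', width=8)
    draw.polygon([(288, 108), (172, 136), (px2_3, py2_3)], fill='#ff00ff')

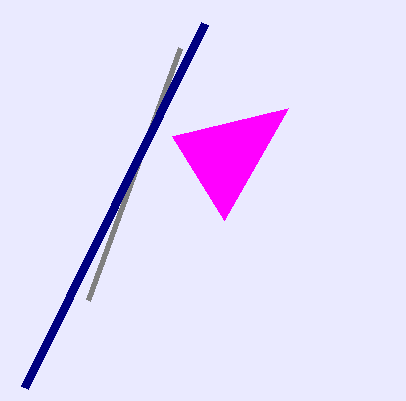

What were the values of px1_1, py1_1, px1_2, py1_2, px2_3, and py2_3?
px1_1 = 88, py1_1 = 300, px1_2 = 24, py1_2 = 388, px2_3 = 224, py2_3 = 220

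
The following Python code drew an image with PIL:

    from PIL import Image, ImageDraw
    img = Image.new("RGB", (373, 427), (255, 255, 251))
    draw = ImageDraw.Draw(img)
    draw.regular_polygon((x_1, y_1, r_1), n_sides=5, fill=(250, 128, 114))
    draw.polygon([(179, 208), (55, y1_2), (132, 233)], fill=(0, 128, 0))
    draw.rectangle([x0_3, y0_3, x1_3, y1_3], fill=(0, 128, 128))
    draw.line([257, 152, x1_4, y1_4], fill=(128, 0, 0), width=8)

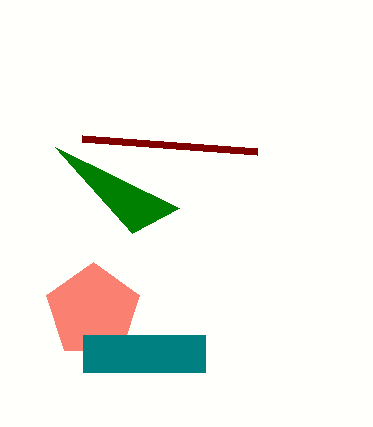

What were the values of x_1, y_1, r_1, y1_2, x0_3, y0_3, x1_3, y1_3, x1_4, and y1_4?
x_1 = 93; y_1 = 311; r_1 = 49; y1_2 = 147; x0_3 = 83; y0_3 = 335; x1_3 = 205; y1_3 = 372; x1_4 = 82; y1_4 = 139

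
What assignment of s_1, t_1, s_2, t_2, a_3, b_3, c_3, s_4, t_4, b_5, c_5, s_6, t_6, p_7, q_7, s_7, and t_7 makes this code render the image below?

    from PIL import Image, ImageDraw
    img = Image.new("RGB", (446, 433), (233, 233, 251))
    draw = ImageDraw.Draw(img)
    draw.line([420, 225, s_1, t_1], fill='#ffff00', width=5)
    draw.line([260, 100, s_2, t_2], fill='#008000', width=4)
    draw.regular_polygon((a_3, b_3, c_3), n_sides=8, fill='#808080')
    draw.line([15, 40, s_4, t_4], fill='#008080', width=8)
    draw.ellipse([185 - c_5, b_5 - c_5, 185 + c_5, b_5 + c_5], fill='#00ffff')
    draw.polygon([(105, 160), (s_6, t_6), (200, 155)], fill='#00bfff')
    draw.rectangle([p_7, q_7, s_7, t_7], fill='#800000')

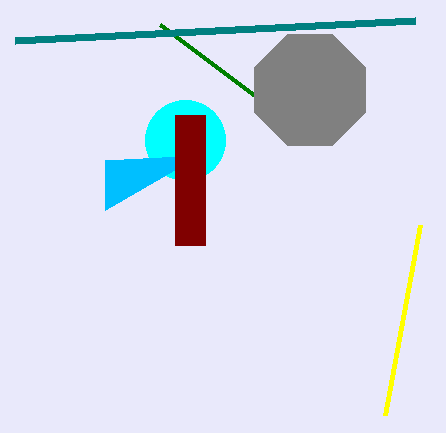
s_1 = 385
t_1 = 415
s_2 = 160
t_2 = 25
a_3 = 310
b_3 = 90
c_3 = 60
s_4 = 415
t_4 = 20
b_5 = 140
c_5 = 40
s_6 = 105
t_6 = 210
p_7 = 175
q_7 = 115
s_7 = 205
t_7 = 245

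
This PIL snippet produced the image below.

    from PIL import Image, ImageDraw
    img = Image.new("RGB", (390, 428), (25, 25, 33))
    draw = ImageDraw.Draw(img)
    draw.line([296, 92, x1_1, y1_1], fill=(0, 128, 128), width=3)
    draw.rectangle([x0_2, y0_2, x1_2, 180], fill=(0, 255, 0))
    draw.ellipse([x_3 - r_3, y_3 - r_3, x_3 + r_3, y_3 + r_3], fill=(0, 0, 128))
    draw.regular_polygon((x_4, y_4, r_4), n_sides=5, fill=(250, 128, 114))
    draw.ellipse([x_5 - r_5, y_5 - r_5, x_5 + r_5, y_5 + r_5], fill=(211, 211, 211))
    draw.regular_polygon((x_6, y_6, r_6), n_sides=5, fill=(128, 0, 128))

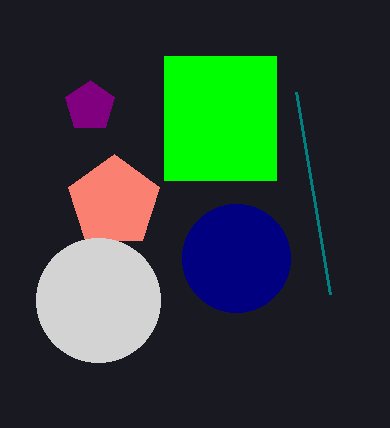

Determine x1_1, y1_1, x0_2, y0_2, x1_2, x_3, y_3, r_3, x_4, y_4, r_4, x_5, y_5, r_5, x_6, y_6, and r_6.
x1_1 = 330, y1_1 = 294, x0_2 = 164, y0_2 = 56, x1_2 = 276, x_3 = 236, y_3 = 258, r_3 = 54, x_4 = 114, y_4 = 202, r_4 = 48, x_5 = 98, y_5 = 300, r_5 = 62, x_6 = 90, y_6 = 106, r_6 = 26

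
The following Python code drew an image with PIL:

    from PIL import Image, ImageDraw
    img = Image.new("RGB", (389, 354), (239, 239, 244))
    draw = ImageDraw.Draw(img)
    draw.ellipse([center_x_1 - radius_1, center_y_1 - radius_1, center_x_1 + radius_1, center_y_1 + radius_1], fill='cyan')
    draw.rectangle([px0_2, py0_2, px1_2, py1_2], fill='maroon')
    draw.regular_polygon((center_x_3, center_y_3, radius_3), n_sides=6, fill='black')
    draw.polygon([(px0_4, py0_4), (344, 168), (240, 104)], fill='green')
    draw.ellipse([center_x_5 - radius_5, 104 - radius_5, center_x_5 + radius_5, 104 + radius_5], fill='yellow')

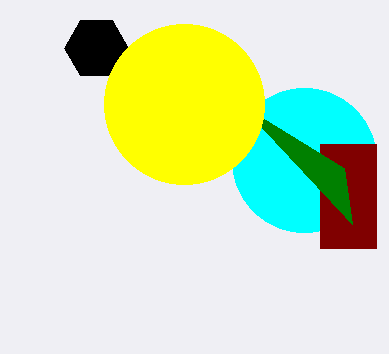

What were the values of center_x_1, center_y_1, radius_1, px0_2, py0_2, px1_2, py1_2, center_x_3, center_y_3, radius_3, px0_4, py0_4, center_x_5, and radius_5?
center_x_1 = 304
center_y_1 = 160
radius_1 = 72
px0_2 = 320
py0_2 = 144
px1_2 = 376
py1_2 = 248
center_x_3 = 96
center_y_3 = 48
radius_3 = 32
px0_4 = 352
py0_4 = 224
center_x_5 = 184
radius_5 = 80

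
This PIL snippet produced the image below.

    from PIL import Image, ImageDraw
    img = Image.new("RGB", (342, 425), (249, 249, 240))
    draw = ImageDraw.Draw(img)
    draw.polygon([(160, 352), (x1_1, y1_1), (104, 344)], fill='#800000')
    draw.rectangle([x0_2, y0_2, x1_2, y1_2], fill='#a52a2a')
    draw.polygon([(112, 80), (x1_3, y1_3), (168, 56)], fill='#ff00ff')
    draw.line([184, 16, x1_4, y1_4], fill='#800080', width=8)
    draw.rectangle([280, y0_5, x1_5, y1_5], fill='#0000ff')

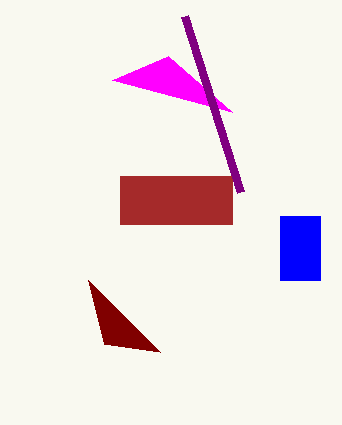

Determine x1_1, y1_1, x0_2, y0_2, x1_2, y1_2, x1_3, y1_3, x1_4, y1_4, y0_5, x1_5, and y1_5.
x1_1 = 88, y1_1 = 280, x0_2 = 120, y0_2 = 176, x1_2 = 232, y1_2 = 224, x1_3 = 232, y1_3 = 112, x1_4 = 240, y1_4 = 192, y0_5 = 216, x1_5 = 320, y1_5 = 280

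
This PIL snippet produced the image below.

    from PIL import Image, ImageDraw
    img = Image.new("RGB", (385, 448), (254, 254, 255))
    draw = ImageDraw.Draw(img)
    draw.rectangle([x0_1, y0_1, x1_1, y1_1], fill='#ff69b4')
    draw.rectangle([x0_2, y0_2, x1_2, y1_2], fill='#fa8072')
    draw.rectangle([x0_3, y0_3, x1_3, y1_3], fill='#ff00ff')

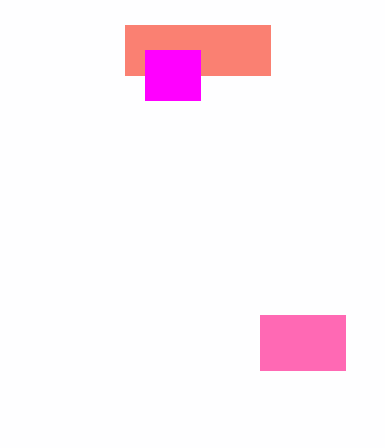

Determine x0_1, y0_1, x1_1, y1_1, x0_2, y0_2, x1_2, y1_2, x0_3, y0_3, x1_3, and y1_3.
x0_1 = 260
y0_1 = 315
x1_1 = 345
y1_1 = 370
x0_2 = 125
y0_2 = 25
x1_2 = 270
y1_2 = 75
x0_3 = 145
y0_3 = 50
x1_3 = 200
y1_3 = 100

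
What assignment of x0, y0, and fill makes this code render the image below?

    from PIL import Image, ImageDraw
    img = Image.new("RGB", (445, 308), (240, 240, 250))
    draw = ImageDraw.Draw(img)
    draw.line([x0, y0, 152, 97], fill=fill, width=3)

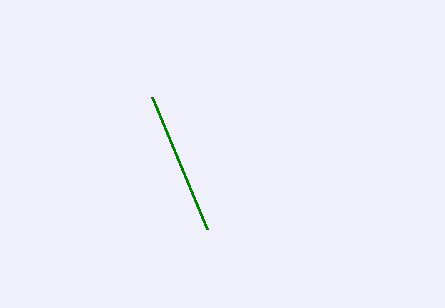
x0 = 207, y0 = 229, fill = 'green'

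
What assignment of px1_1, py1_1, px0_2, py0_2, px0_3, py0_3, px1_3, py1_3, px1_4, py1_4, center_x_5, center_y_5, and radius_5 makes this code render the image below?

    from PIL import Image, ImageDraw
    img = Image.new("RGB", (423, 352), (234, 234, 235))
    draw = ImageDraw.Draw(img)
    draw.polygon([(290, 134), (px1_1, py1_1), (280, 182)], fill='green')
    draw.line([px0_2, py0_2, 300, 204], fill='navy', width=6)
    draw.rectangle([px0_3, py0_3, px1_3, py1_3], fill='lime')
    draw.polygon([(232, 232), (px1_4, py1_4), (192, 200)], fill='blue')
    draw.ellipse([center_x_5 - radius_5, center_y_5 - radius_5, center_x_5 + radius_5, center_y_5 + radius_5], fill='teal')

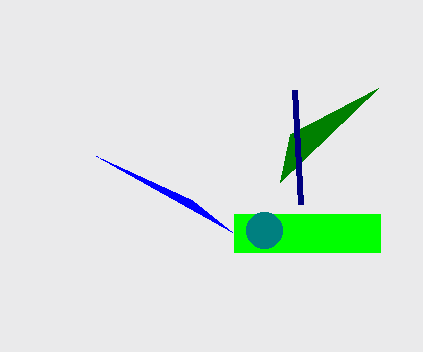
px1_1 = 378, py1_1 = 88, px0_2 = 294, py0_2 = 90, px0_3 = 234, py0_3 = 214, px1_3 = 380, py1_3 = 252, px1_4 = 96, py1_4 = 156, center_x_5 = 264, center_y_5 = 230, radius_5 = 18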